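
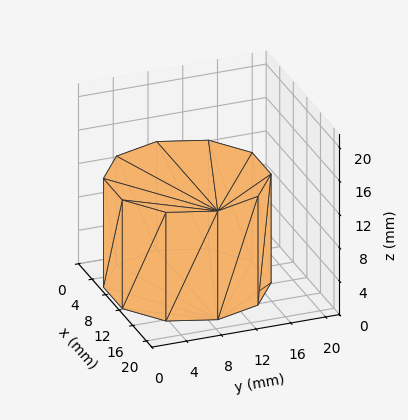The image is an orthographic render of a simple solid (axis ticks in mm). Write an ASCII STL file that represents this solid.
Reading the render: the shape is a regular 10-sided prism (a cylinder approximated with 10 flat sides), circumscribed radius ≈ 9 mm, height ≈ 13 mm (dimensions read to the nearest mm from the axis ticks). For the STL, each face is triangulated and given an outward normal.

solid part
  facet normal 0.0000 0.0000 -1.0000
    outer loop
      vertex 11.78 17.56 0.00
      vertex 16.28 14.29 0.00
      vertex 18.00 9.00 0.00
    endloop
  endfacet
  facet normal 0.0000 0.0000 -1.0000
    outer loop
      vertex 6.22 17.56 0.00
      vertex 11.78 17.56 0.00
      vertex 18.00 9.00 0.00
    endloop
  endfacet
  facet normal 0.0000 0.0000 -1.0000
    outer loop
      vertex 1.72 14.29 0.00
      vertex 6.22 17.56 0.00
      vertex 18.00 9.00 0.00
    endloop
  endfacet
  facet normal 0.0000 0.0000 -1.0000
    outer loop
      vertex 0.00 9.00 0.00
      vertex 1.72 14.29 0.00
      vertex 18.00 9.00 0.00
    endloop
  endfacet
  facet normal 0.0000 0.0000 -1.0000
    outer loop
      vertex 1.72 3.71 0.00
      vertex 0.00 9.00 0.00
      vertex 18.00 9.00 0.00
    endloop
  endfacet
  facet normal 0.0000 0.0000 -1.0000
    outer loop
      vertex 6.22 0.44 0.00
      vertex 1.72 3.71 0.00
      vertex 18.00 9.00 0.00
    endloop
  endfacet
  facet normal 0.0000 0.0000 -1.0000
    outer loop
      vertex 11.78 0.44 0.00
      vertex 6.22 0.44 0.00
      vertex 18.00 9.00 0.00
    endloop
  endfacet
  facet normal 0.0000 0.0000 -1.0000
    outer loop
      vertex 16.28 3.71 0.00
      vertex 11.78 0.44 0.00
      vertex 18.00 9.00 0.00
    endloop
  endfacet
  facet normal 0.0000 0.0000 1.0000
    outer loop
      vertex 18.00 9.00 13.00
      vertex 16.28 14.29 13.00
      vertex 11.78 17.56 13.00
    endloop
  endfacet
  facet normal 0.0000 0.0000 1.0000
    outer loop
      vertex 18.00 9.00 13.00
      vertex 11.78 17.56 13.00
      vertex 6.22 17.56 13.00
    endloop
  endfacet
  facet normal 0.0000 0.0000 1.0000
    outer loop
      vertex 18.00 9.00 13.00
      vertex 6.22 17.56 13.00
      vertex 1.72 14.29 13.00
    endloop
  endfacet
  facet normal 0.0000 0.0000 1.0000
    outer loop
      vertex 18.00 9.00 13.00
      vertex 1.72 14.29 13.00
      vertex 0.00 9.00 13.00
    endloop
  endfacet
  facet normal 0.0000 0.0000 1.0000
    outer loop
      vertex 18.00 9.00 13.00
      vertex 0.00 9.00 13.00
      vertex 1.72 3.71 13.00
    endloop
  endfacet
  facet normal 0.0000 0.0000 1.0000
    outer loop
      vertex 18.00 9.00 13.00
      vertex 1.72 3.71 13.00
      vertex 6.22 0.44 13.00
    endloop
  endfacet
  facet normal 0.0000 0.0000 1.0000
    outer loop
      vertex 18.00 9.00 13.00
      vertex 6.22 0.44 13.00
      vertex 11.78 0.44 13.00
    endloop
  endfacet
  facet normal 0.0000 0.0000 1.0000
    outer loop
      vertex 18.00 9.00 13.00
      vertex 11.78 0.44 13.00
      vertex 16.28 3.71 13.00
    endloop
  endfacet
  facet normal 0.9510 0.3092 0.0000
    outer loop
      vertex 18.00 9.00 0.00
      vertex 16.28 14.29 0.00
      vertex 16.28 14.29 13.00
    endloop
  endfacet
  facet normal 0.9510 0.3092 0.0000
    outer loop
      vertex 18.00 9.00 0.00
      vertex 16.28 14.29 13.00
      vertex 18.00 9.00 13.00
    endloop
  endfacet
  facet normal 0.5879 0.8090 0.0000
    outer loop
      vertex 16.28 14.29 0.00
      vertex 11.78 17.56 0.00
      vertex 11.78 17.56 13.00
    endloop
  endfacet
  facet normal 0.5879 0.8090 0.0000
    outer loop
      vertex 16.28 14.29 0.00
      vertex 11.78 17.56 13.00
      vertex 16.28 14.29 13.00
    endloop
  endfacet
  facet normal 0.0000 1.0000 0.0000
    outer loop
      vertex 11.78 17.56 0.00
      vertex 6.22 17.56 0.00
      vertex 6.22 17.56 13.00
    endloop
  endfacet
  facet normal 0.0000 1.0000 0.0000
    outer loop
      vertex 11.78 17.56 0.00
      vertex 6.22 17.56 13.00
      vertex 11.78 17.56 13.00
    endloop
  endfacet
  facet normal -0.5879 0.8090 0.0000
    outer loop
      vertex 6.22 17.56 0.00
      vertex 1.72 14.29 0.00
      vertex 1.72 14.29 13.00
    endloop
  endfacet
  facet normal -0.5879 0.8090 0.0000
    outer loop
      vertex 6.22 17.56 0.00
      vertex 1.72 14.29 13.00
      vertex 6.22 17.56 13.00
    endloop
  endfacet
  facet normal -0.9510 0.3092 0.0000
    outer loop
      vertex 1.72 14.29 0.00
      vertex 0.00 9.00 0.00
      vertex 0.00 9.00 13.00
    endloop
  endfacet
  facet normal -0.9510 0.3092 0.0000
    outer loop
      vertex 1.72 14.29 0.00
      vertex 0.00 9.00 13.00
      vertex 1.72 14.29 13.00
    endloop
  endfacet
  facet normal -0.9510 -0.3092 0.0000
    outer loop
      vertex 0.00 9.00 0.00
      vertex 1.72 3.71 0.00
      vertex 1.72 3.71 13.00
    endloop
  endfacet
  facet normal -0.9510 -0.3092 0.0000
    outer loop
      vertex 0.00 9.00 0.00
      vertex 1.72 3.71 13.00
      vertex 0.00 9.00 13.00
    endloop
  endfacet
  facet normal -0.5879 -0.8090 0.0000
    outer loop
      vertex 1.72 3.71 0.00
      vertex 6.22 0.44 0.00
      vertex 6.22 0.44 13.00
    endloop
  endfacet
  facet normal -0.5879 -0.8090 0.0000
    outer loop
      vertex 1.72 3.71 0.00
      vertex 6.22 0.44 13.00
      vertex 1.72 3.71 13.00
    endloop
  endfacet
  facet normal 0.0000 -1.0000 0.0000
    outer loop
      vertex 6.22 0.44 0.00
      vertex 11.78 0.44 0.00
      vertex 11.78 0.44 13.00
    endloop
  endfacet
  facet normal 0.0000 -1.0000 0.0000
    outer loop
      vertex 6.22 0.44 0.00
      vertex 11.78 0.44 13.00
      vertex 6.22 0.44 13.00
    endloop
  endfacet
  facet normal 0.5879 -0.8090 0.0000
    outer loop
      vertex 11.78 0.44 0.00
      vertex 16.28 3.71 0.00
      vertex 16.28 3.71 13.00
    endloop
  endfacet
  facet normal 0.5879 -0.8090 0.0000
    outer loop
      vertex 11.78 0.44 0.00
      vertex 16.28 3.71 13.00
      vertex 11.78 0.44 13.00
    endloop
  endfacet
  facet normal 0.9510 -0.3092 0.0000
    outer loop
      vertex 16.28 3.71 0.00
      vertex 18.00 9.00 0.00
      vertex 18.00 9.00 13.00
    endloop
  endfacet
  facet normal 0.9510 -0.3092 0.0000
    outer loop
      vertex 16.28 3.71 0.00
      vertex 18.00 9.00 13.00
      vertex 16.28 3.71 13.00
    endloop
  endfacet
endsolid part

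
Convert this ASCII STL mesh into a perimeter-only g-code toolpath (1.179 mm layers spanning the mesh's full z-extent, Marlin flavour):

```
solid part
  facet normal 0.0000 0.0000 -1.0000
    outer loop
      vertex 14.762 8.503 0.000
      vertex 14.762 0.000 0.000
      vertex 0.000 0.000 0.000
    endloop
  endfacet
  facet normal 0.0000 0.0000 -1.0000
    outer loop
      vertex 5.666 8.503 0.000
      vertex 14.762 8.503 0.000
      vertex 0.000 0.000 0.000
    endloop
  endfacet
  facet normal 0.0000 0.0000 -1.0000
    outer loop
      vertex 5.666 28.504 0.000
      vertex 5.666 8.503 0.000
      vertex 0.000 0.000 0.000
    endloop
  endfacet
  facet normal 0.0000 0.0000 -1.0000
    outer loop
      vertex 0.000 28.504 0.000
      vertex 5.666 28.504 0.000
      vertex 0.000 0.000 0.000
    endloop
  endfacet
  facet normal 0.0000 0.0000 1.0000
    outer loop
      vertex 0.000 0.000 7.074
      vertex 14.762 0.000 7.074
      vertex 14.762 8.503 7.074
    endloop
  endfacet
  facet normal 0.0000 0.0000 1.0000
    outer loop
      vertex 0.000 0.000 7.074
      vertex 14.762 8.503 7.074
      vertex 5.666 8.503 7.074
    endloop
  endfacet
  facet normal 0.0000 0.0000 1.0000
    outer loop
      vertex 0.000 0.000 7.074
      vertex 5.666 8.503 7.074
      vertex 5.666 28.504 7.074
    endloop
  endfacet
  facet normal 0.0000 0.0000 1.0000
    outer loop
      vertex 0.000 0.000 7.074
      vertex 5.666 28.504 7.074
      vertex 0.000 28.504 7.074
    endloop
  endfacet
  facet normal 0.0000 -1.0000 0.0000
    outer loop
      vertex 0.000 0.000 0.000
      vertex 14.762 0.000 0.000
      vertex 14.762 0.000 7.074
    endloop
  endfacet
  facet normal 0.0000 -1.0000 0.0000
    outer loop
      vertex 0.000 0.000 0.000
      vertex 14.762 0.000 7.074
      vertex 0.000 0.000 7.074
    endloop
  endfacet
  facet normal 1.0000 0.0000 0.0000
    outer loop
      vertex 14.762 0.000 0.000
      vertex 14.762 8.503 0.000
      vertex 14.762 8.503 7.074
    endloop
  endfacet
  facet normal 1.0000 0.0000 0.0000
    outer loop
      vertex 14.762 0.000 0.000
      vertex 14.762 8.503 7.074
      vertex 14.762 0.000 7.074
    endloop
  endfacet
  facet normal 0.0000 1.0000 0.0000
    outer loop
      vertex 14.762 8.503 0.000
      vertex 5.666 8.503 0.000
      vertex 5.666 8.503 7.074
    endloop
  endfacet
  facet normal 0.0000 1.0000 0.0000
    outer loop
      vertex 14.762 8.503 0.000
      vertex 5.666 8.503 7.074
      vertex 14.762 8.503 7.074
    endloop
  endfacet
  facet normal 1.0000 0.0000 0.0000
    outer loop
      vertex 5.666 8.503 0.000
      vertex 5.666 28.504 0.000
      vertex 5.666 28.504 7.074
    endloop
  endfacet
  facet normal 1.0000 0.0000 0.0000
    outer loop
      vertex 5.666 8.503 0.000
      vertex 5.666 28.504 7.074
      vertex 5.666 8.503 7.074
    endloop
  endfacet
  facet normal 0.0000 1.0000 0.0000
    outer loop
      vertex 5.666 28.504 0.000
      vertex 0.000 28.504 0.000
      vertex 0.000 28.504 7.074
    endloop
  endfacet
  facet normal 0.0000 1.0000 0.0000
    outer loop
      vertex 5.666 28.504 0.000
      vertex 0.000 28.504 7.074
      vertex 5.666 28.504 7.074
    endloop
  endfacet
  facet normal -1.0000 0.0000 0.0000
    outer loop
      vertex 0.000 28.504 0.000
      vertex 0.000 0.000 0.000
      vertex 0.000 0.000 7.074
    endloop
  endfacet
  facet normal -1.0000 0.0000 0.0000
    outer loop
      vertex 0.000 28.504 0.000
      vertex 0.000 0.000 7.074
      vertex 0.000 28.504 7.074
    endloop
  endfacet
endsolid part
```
; perimeter-only toolpath
G21 ; units = mm
G90 ; absolute positioning
G28 ; home
; layer 1
G0 Z1.179
G0 X0.000 Y0.000
G1 X14.762 Y0.000
G1 X14.762 Y8.503
G1 X5.666 Y8.503
G1 X5.666 Y28.504
G1 X0.000 Y28.504
G1 X0.000 Y0.000
; layer 2
G0 Z2.358
G0 X0.000 Y0.000
G1 X14.762 Y0.000
G1 X14.762 Y8.503
G1 X5.666 Y8.503
G1 X5.666 Y28.504
G1 X0.000 Y28.504
G1 X0.000 Y0.000
; layer 3
G0 Z3.537
G0 X0.000 Y0.000
G1 X14.762 Y0.000
G1 X14.762 Y8.503
G1 X5.666 Y8.503
G1 X5.666 Y28.504
G1 X0.000 Y28.504
G1 X0.000 Y0.000
; layer 4
G0 Z4.716
G0 X0.000 Y0.000
G1 X14.762 Y0.000
G1 X14.762 Y8.503
G1 X5.666 Y8.503
G1 X5.666 Y28.504
G1 X0.000 Y28.504
G1 X0.000 Y0.000
; layer 5
G0 Z5.895
G0 X0.000 Y0.000
G1 X14.762 Y0.000
G1 X14.762 Y8.503
G1 X5.666 Y8.503
G1 X5.666 Y28.504
G1 X0.000 Y28.504
G1 X0.000 Y0.000
; layer 6
G0 Z7.074
G0 X0.000 Y0.000
G1 X14.762 Y0.000
G1 X14.762 Y8.503
G1 X5.666 Y8.503
G1 X5.666 Y28.504
G1 X0.000 Y28.504
G1 X0.000 Y0.000
M2 ; end

The solid is an L-shaped prism: outer 14.8 × 28.5 mm, arm thicknesses ≈ 8.5 mm (horizontal) and 5.67 mm (vertical), extruded 7.07 mm in z. Slicing at Δz = 1.179 mm — 6 equal slices spanning the solid's height, so layer i sits at z = i·h/6 — gives 6 non-empty perimeters. Each is a 6-segment closed polygon; G0 lifts to the layer z and rapids to the start vertex, then G1 traces the edges.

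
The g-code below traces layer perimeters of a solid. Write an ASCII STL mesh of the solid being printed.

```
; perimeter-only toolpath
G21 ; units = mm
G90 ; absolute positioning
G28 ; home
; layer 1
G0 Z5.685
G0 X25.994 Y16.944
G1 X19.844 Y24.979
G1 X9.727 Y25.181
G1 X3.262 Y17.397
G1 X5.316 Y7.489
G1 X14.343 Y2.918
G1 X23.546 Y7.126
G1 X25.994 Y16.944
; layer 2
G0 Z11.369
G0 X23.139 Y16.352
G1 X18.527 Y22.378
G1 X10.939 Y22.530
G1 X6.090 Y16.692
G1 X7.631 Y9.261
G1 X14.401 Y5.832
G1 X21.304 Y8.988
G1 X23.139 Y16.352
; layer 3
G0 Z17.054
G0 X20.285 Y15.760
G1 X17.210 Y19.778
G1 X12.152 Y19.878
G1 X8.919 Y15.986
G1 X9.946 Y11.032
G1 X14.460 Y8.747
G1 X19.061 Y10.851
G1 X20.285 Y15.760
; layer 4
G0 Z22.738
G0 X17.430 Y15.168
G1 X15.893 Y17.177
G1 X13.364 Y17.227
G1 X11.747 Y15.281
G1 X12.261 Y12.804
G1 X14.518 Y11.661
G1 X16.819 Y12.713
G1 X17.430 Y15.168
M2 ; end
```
solid part
  facet normal 0.0000 0.0000 -1.0000
    outer loop
      vertex 8.515 27.832 0.000
      vertex 21.161 27.580 0.000
      vertex 28.848 17.536 0.000
    endloop
  endfacet
  facet normal 0.0000 0.0000 -1.0000
    outer loop
      vertex 0.433 18.102 0.000
      vertex 8.515 27.832 0.000
      vertex 28.848 17.536 0.000
    endloop
  endfacet
  facet normal 0.0000 0.0000 -1.0000
    outer loop
      vertex 3.001 5.717 0.000
      vertex 0.433 18.102 0.000
      vertex 28.848 17.536 0.000
    endloop
  endfacet
  facet normal 0.0000 0.0000 -1.0000
    outer loop
      vertex 14.285 0.003 0.000
      vertex 3.001 5.717 0.000
      vertex 28.848 17.536 0.000
    endloop
  endfacet
  facet normal 0.0000 0.0000 -1.0000
    outer loop
      vertex 25.789 5.263 0.000
      vertex 14.285 0.003 0.000
      vertex 28.848 17.536 0.000
    endloop
  endfacet
  facet normal 0.7209 0.5517 0.4194
    outer loop
      vertex 28.848 17.536 0.000
      vertex 21.161 27.580 0.000
      vertex 14.576 14.576 28.423
    endloop
  endfacet
  facet normal 0.0181 0.9076 0.4194
    outer loop
      vertex 21.161 27.580 0.000
      vertex 8.515 27.832 0.000
      vertex 14.576 14.576 28.423
    endloop
  endfacet
  facet normal -0.6983 0.5800 0.4194
    outer loop
      vertex 8.515 27.832 0.000
      vertex 0.433 18.102 0.000
      vertex 14.576 14.576 28.423
    endloop
  endfacet
  facet normal -0.8889 -0.1843 0.4194
    outer loop
      vertex 0.433 18.102 0.000
      vertex 3.001 5.717 0.000
      vertex 14.576 14.576 28.423
    endloop
  endfacet
  facet normal -0.4101 -0.8099 0.4194
    outer loop
      vertex 3.001 5.717 0.000
      vertex 14.285 0.003 0.000
      vertex 14.576 14.576 28.423
    endloop
  endfacet
  facet normal 0.3775 -0.8256 0.4194
    outer loop
      vertex 14.285 0.003 0.000
      vertex 25.789 5.263 0.000
      vertex 14.576 14.576 28.423
    endloop
  endfacet
  facet normal 0.8808 -0.2195 0.4194
    outer loop
      vertex 25.789 5.263 0.000
      vertex 28.848 17.536 0.000
      vertex 14.576 14.576 28.423
    endloop
  endfacet
endsolid part

The G0 Z moves step by Δz≈5.685 mm. The G1 loops shrink linearly with z, so the solid tapers from its base footprint up to z≈28.4. Closing with a flat bottom cap and the tapered top and triangulating gives 12 facets — a regular 7-sided pyramid, base circumscribed radius ≈ 14.6 mm, apex at z ≈ 28.4 mm.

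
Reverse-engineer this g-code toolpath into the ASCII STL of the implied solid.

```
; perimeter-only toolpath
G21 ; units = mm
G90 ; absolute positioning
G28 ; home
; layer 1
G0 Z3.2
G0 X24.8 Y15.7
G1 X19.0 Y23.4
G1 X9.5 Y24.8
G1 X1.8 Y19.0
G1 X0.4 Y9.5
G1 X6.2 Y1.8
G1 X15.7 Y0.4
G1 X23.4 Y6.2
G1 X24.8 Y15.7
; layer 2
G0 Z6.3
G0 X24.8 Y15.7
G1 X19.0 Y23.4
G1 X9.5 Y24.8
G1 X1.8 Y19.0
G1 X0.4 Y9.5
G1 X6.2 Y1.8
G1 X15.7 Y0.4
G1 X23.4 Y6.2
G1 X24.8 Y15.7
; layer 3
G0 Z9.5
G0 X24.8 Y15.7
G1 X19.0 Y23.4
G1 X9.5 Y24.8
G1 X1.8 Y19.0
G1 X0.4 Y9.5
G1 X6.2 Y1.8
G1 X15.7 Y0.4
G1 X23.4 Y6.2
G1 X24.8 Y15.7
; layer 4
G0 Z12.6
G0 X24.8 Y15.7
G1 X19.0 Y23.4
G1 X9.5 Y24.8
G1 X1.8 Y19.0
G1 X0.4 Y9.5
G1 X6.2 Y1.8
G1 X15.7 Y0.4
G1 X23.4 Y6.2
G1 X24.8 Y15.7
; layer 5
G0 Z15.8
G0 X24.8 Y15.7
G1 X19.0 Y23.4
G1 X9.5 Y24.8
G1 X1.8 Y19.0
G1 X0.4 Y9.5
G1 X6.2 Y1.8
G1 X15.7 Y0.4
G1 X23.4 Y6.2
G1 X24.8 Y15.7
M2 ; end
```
solid part
  facet normal 0.0000 0.0000 -1.0000
    outer loop
      vertex 9.5 24.8 0.0
      vertex 19.0 23.4 0.0
      vertex 24.8 15.7 0.0
    endloop
  endfacet
  facet normal 0.0000 0.0000 -1.0000
    outer loop
      vertex 1.8 19.0 0.0
      vertex 9.5 24.8 0.0
      vertex 24.8 15.7 0.0
    endloop
  endfacet
  facet normal 0.0000 0.0000 -1.0000
    outer loop
      vertex 0.4 9.5 0.0
      vertex 1.8 19.0 0.0
      vertex 24.8 15.7 0.0
    endloop
  endfacet
  facet normal 0.0000 0.0000 -1.0000
    outer loop
      vertex 6.2 1.8 0.0
      vertex 0.4 9.5 0.0
      vertex 24.8 15.7 0.0
    endloop
  endfacet
  facet normal 0.0000 0.0000 -1.0000
    outer loop
      vertex 15.7 0.4 0.0
      vertex 6.2 1.8 0.0
      vertex 24.8 15.7 0.0
    endloop
  endfacet
  facet normal 0.0000 0.0000 -1.0000
    outer loop
      vertex 23.4 6.2 0.0
      vertex 15.7 0.4 0.0
      vertex 24.8 15.7 0.0
    endloop
  endfacet
  facet normal 0.0000 0.0000 1.0000
    outer loop
      vertex 24.8 15.7 15.8
      vertex 19.0 23.4 15.8
      vertex 9.5 24.8 15.8
    endloop
  endfacet
  facet normal 0.0000 0.0000 1.0000
    outer loop
      vertex 24.8 15.7 15.8
      vertex 9.5 24.8 15.8
      vertex 1.8 19.0 15.8
    endloop
  endfacet
  facet normal 0.0000 0.0000 1.0000
    outer loop
      vertex 24.8 15.7 15.8
      vertex 1.8 19.0 15.8
      vertex 0.4 9.5 15.8
    endloop
  endfacet
  facet normal 0.0000 0.0000 1.0000
    outer loop
      vertex 24.8 15.7 15.8
      vertex 0.4 9.5 15.8
      vertex 6.2 1.8 15.8
    endloop
  endfacet
  facet normal 0.0000 0.0000 1.0000
    outer loop
      vertex 24.8 15.7 15.8
      vertex 6.2 1.8 15.8
      vertex 15.7 0.4 15.8
    endloop
  endfacet
  facet normal 0.0000 0.0000 1.0000
    outer loop
      vertex 24.8 15.7 15.8
      vertex 15.7 0.4 15.8
      vertex 23.4 6.2 15.8
    endloop
  endfacet
  facet normal 0.7988 0.6017 0.0000
    outer loop
      vertex 24.8 15.7 0.0
      vertex 19.0 23.4 0.0
      vertex 19.0 23.4 15.8
    endloop
  endfacet
  facet normal 0.7988 0.6017 0.0000
    outer loop
      vertex 24.8 15.7 0.0
      vertex 19.0 23.4 15.8
      vertex 24.8 15.7 15.8
    endloop
  endfacet
  facet normal 0.1458 0.9893 0.0000
    outer loop
      vertex 19.0 23.4 0.0
      vertex 9.5 24.8 0.0
      vertex 9.5 24.8 15.8
    endloop
  endfacet
  facet normal 0.1458 0.9893 0.0000
    outer loop
      vertex 19.0 23.4 0.0
      vertex 9.5 24.8 15.8
      vertex 19.0 23.4 15.8
    endloop
  endfacet
  facet normal -0.6017 0.7988 0.0000
    outer loop
      vertex 9.5 24.8 0.0
      vertex 1.8 19.0 0.0
      vertex 1.8 19.0 15.8
    endloop
  endfacet
  facet normal -0.6017 0.7988 0.0000
    outer loop
      vertex 9.5 24.8 0.0
      vertex 1.8 19.0 15.8
      vertex 9.5 24.8 15.8
    endloop
  endfacet
  facet normal -0.9893 0.1458 0.0000
    outer loop
      vertex 1.8 19.0 0.0
      vertex 0.4 9.5 0.0
      vertex 0.4 9.5 15.8
    endloop
  endfacet
  facet normal -0.9893 0.1458 0.0000
    outer loop
      vertex 1.8 19.0 0.0
      vertex 0.4 9.5 15.8
      vertex 1.8 19.0 15.8
    endloop
  endfacet
  facet normal -0.7988 -0.6017 0.0000
    outer loop
      vertex 0.4 9.5 0.0
      vertex 6.2 1.8 0.0
      vertex 6.2 1.8 15.8
    endloop
  endfacet
  facet normal -0.7988 -0.6017 0.0000
    outer loop
      vertex 0.4 9.5 0.0
      vertex 6.2 1.8 15.8
      vertex 0.4 9.5 15.8
    endloop
  endfacet
  facet normal -0.1458 -0.9893 0.0000
    outer loop
      vertex 6.2 1.8 0.0
      vertex 15.7 0.4 0.0
      vertex 15.7 0.4 15.8
    endloop
  endfacet
  facet normal -0.1458 -0.9893 0.0000
    outer loop
      vertex 6.2 1.8 0.0
      vertex 15.7 0.4 15.8
      vertex 6.2 1.8 15.8
    endloop
  endfacet
  facet normal 0.6017 -0.7988 0.0000
    outer loop
      vertex 15.7 0.4 0.0
      vertex 23.4 6.2 0.0
      vertex 23.4 6.2 15.8
    endloop
  endfacet
  facet normal 0.6017 -0.7988 0.0000
    outer loop
      vertex 15.7 0.4 0.0
      vertex 23.4 6.2 15.8
      vertex 15.7 0.4 15.8
    endloop
  endfacet
  facet normal 0.9893 -0.1458 0.0000
    outer loop
      vertex 23.4 6.2 0.0
      vertex 24.8 15.7 0.0
      vertex 24.8 15.7 15.8
    endloop
  endfacet
  facet normal 0.9893 -0.1458 0.0000
    outer loop
      vertex 23.4 6.2 0.0
      vertex 24.8 15.7 15.8
      vertex 23.4 6.2 15.8
    endloop
  endfacet
endsolid part

The G0 Z moves step by Δz≈3.2 mm. Every layer's G1 loop is the same polygon, so the solid is a straight extrusion of it from z=0 to z≈15.8. Closing with flat bottom and top caps and triangulating gives 28 facets — a regular 8-sided prism (a cylinder approximated with 8 flat sides), circumscribed radius ≈ 12.6 mm, height ≈ 15.8 mm.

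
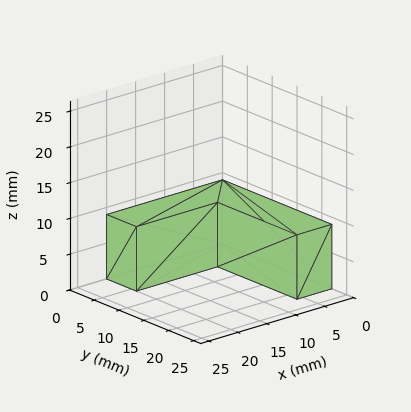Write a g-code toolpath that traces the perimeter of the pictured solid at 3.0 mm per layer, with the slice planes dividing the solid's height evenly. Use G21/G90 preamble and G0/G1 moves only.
Reading the render: the shape is an L-shaped prism: outer 20 × 22 mm, arm thicknesses ≈ 6 mm (horizontal) and 6 mm (vertical), extruded 9 mm in z (dimensions read to the nearest mm from the axis ticks). For the g-code, the solid's height is divided into equal slices at the stated Δz and each level perimeter traced with G1 moves after a G0 lift.

; perimeter-only toolpath
G21 ; units = mm
G90 ; absolute positioning
G28 ; home
; layer 1
G0 Z3.0
G0 X0.0 Y0.0
G1 X20.0 Y0.0
G1 X20.0 Y6.0
G1 X6.0 Y6.0
G1 X6.0 Y22.0
G1 X0.0 Y22.0
G1 X0.0 Y0.0
; layer 2
G0 Z6.0
G0 X0.0 Y0.0
G1 X20.0 Y0.0
G1 X20.0 Y6.0
G1 X6.0 Y6.0
G1 X6.0 Y22.0
G1 X0.0 Y22.0
G1 X0.0 Y0.0
; layer 3
G0 Z9.0
G0 X0.0 Y0.0
G1 X20.0 Y0.0
G1 X20.0 Y6.0
G1 X6.0 Y6.0
G1 X6.0 Y22.0
G1 X0.0 Y22.0
G1 X0.0 Y0.0
M2 ; end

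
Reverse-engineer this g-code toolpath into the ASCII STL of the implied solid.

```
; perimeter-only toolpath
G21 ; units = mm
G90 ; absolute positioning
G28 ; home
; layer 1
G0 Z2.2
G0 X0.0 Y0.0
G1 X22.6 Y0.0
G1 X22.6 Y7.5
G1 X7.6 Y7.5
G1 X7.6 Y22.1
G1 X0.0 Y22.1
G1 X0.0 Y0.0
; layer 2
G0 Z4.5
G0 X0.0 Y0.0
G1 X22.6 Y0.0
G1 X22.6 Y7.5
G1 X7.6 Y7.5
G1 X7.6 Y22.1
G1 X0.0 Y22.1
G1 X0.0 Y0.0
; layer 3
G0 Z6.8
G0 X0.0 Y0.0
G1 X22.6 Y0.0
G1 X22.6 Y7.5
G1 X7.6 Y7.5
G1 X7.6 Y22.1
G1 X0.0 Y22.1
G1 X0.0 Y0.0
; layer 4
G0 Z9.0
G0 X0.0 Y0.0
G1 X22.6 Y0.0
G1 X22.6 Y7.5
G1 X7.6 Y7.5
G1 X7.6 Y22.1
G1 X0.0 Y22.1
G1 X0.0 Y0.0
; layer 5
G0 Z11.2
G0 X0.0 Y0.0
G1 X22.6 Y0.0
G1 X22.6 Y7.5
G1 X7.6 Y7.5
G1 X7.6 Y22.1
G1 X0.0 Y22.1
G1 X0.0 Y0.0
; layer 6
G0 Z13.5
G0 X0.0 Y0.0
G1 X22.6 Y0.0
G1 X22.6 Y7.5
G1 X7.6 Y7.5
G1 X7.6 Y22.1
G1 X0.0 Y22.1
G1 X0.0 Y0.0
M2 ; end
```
solid part
  facet normal 0.0000 0.0000 -1.0000
    outer loop
      vertex 22.6 7.5 0.0
      vertex 22.6 0.0 0.0
      vertex 0.0 0.0 0.0
    endloop
  endfacet
  facet normal 0.0000 0.0000 -1.0000
    outer loop
      vertex 7.6 7.5 0.0
      vertex 22.6 7.5 0.0
      vertex 0.0 0.0 0.0
    endloop
  endfacet
  facet normal 0.0000 0.0000 -1.0000
    outer loop
      vertex 7.6 22.1 0.0
      vertex 7.6 7.5 0.0
      vertex 0.0 0.0 0.0
    endloop
  endfacet
  facet normal 0.0000 0.0000 -1.0000
    outer loop
      vertex 0.0 22.1 0.0
      vertex 7.6 22.1 0.0
      vertex 0.0 0.0 0.0
    endloop
  endfacet
  facet normal 0.0000 0.0000 1.0000
    outer loop
      vertex 0.0 0.0 13.5
      vertex 22.6 0.0 13.5
      vertex 22.6 7.5 13.5
    endloop
  endfacet
  facet normal 0.0000 0.0000 1.0000
    outer loop
      vertex 0.0 0.0 13.5
      vertex 22.6 7.5 13.5
      vertex 7.6 7.5 13.5
    endloop
  endfacet
  facet normal 0.0000 0.0000 1.0000
    outer loop
      vertex 0.0 0.0 13.5
      vertex 7.6 7.5 13.5
      vertex 7.6 22.1 13.5
    endloop
  endfacet
  facet normal 0.0000 0.0000 1.0000
    outer loop
      vertex 0.0 0.0 13.5
      vertex 7.6 22.1 13.5
      vertex 0.0 22.1 13.5
    endloop
  endfacet
  facet normal 0.0000 -1.0000 0.0000
    outer loop
      vertex 0.0 0.0 0.0
      vertex 22.6 0.0 0.0
      vertex 22.6 0.0 13.5
    endloop
  endfacet
  facet normal 0.0000 -1.0000 0.0000
    outer loop
      vertex 0.0 0.0 0.0
      vertex 22.6 0.0 13.5
      vertex 0.0 0.0 13.5
    endloop
  endfacet
  facet normal 1.0000 0.0000 0.0000
    outer loop
      vertex 22.6 0.0 0.0
      vertex 22.6 7.5 0.0
      vertex 22.6 7.5 13.5
    endloop
  endfacet
  facet normal 1.0000 0.0000 0.0000
    outer loop
      vertex 22.6 0.0 0.0
      vertex 22.6 7.5 13.5
      vertex 22.6 0.0 13.5
    endloop
  endfacet
  facet normal 0.0000 1.0000 0.0000
    outer loop
      vertex 22.6 7.5 0.0
      vertex 7.6 7.5 0.0
      vertex 7.6 7.5 13.5
    endloop
  endfacet
  facet normal 0.0000 1.0000 0.0000
    outer loop
      vertex 22.6 7.5 0.0
      vertex 7.6 7.5 13.5
      vertex 22.6 7.5 13.5
    endloop
  endfacet
  facet normal 1.0000 0.0000 0.0000
    outer loop
      vertex 7.6 7.5 0.0
      vertex 7.6 22.1 0.0
      vertex 7.6 22.1 13.5
    endloop
  endfacet
  facet normal 1.0000 0.0000 0.0000
    outer loop
      vertex 7.6 7.5 0.0
      vertex 7.6 22.1 13.5
      vertex 7.6 7.5 13.5
    endloop
  endfacet
  facet normal 0.0000 1.0000 0.0000
    outer loop
      vertex 7.6 22.1 0.0
      vertex 0.0 22.1 0.0
      vertex 0.0 22.1 13.5
    endloop
  endfacet
  facet normal 0.0000 1.0000 0.0000
    outer loop
      vertex 7.6 22.1 0.0
      vertex 0.0 22.1 13.5
      vertex 7.6 22.1 13.5
    endloop
  endfacet
  facet normal -1.0000 0.0000 0.0000
    outer loop
      vertex 0.0 22.1 0.0
      vertex 0.0 0.0 0.0
      vertex 0.0 0.0 13.5
    endloop
  endfacet
  facet normal -1.0000 0.0000 0.0000
    outer loop
      vertex 0.0 22.1 0.0
      vertex 0.0 0.0 13.5
      vertex 0.0 22.1 13.5
    endloop
  endfacet
endsolid part

The G0 Z moves step by Δz≈2.2 mm. Every layer's G1 loop is the same polygon, so the solid is a straight extrusion of it from z=0 to z≈13.5. Closing with flat bottom and top caps and triangulating gives 20 facets — an L-shaped prism: outer 22.6 × 22.1 mm, arm thicknesses ≈ 7.5 mm (horizontal) and 7.6 mm (vertical), extruded 13.5 mm in z.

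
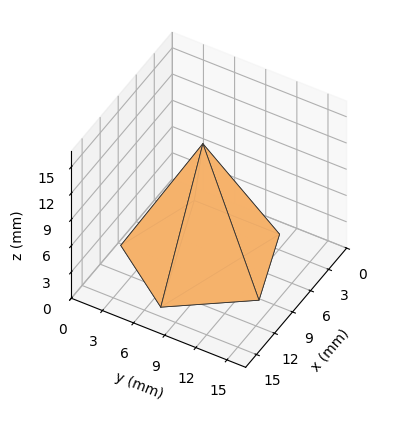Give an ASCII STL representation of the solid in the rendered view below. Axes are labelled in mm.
Reading the render: the shape is a regular 5-sided pyramid, base circumscribed radius ≈ 7 mm, apex at z ≈ 13 mm (dimensions read to the nearest mm from the axis ticks). For the STL, each face is triangulated and given an outward normal.

solid part
  facet normal 0.0000 0.0000 -1.0000
    outer loop
      vertex 1.34 11.11 0.00
      vertex 9.16 13.66 0.00
      vertex 14.00 7.00 0.00
    endloop
  endfacet
  facet normal 0.0000 0.0000 -1.0000
    outer loop
      vertex 1.34 2.89 0.00
      vertex 1.34 11.11 0.00
      vertex 14.00 7.00 0.00
    endloop
  endfacet
  facet normal 0.0000 0.0000 -1.0000
    outer loop
      vertex 9.16 0.34 0.00
      vertex 1.34 2.89 0.00
      vertex 14.00 7.00 0.00
    endloop
  endfacet
  facet normal 0.7416 0.5390 0.3993
    outer loop
      vertex 14.00 7.00 0.00
      vertex 9.16 13.66 0.00
      vertex 7.00 7.00 13.00
    endloop
  endfacet
  facet normal -0.2842 0.8716 0.3993
    outer loop
      vertex 9.16 13.66 0.00
      vertex 1.34 11.11 0.00
      vertex 7.00 7.00 13.00
    endloop
  endfacet
  facet normal -0.9169 0.0000 0.3992
    outer loop
      vertex 1.34 11.11 0.00
      vertex 1.34 2.89 0.00
      vertex 7.00 7.00 13.00
    endloop
  endfacet
  facet normal -0.2842 -0.8716 0.3993
    outer loop
      vertex 1.34 2.89 0.00
      vertex 9.16 0.34 0.00
      vertex 7.00 7.00 13.00
    endloop
  endfacet
  facet normal 0.7416 -0.5390 0.3993
    outer loop
      vertex 9.16 0.34 0.00
      vertex 14.00 7.00 0.00
      vertex 7.00 7.00 13.00
    endloop
  endfacet
endsolid part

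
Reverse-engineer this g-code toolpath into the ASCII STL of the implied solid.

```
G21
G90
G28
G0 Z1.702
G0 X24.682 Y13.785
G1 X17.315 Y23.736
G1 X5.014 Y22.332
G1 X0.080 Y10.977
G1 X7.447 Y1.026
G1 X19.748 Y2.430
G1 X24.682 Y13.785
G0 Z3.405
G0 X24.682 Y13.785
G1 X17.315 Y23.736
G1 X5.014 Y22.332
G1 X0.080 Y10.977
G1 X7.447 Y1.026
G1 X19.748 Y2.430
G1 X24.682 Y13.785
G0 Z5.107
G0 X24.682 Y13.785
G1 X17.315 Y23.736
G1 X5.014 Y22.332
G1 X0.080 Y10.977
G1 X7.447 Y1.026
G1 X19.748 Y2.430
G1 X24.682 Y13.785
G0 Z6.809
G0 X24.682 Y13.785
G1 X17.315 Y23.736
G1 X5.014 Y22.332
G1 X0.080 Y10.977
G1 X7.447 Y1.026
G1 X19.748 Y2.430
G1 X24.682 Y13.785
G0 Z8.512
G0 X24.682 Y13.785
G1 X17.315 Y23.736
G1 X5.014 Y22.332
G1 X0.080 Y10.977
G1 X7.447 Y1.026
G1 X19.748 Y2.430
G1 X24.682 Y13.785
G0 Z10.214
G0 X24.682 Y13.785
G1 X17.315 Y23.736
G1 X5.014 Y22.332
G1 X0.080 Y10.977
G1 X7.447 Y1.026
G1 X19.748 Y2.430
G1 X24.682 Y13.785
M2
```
solid part
  facet normal 0.0000 0.0000 -1.0000
    outer loop
      vertex 5.014 22.332 0.000
      vertex 17.315 23.736 0.000
      vertex 24.682 13.785 0.000
    endloop
  endfacet
  facet normal 0.0000 0.0000 -1.0000
    outer loop
      vertex 0.080 10.977 0.000
      vertex 5.014 22.332 0.000
      vertex 24.682 13.785 0.000
    endloop
  endfacet
  facet normal 0.0000 0.0000 -1.0000
    outer loop
      vertex 7.447 1.026 0.000
      vertex 0.080 10.977 0.000
      vertex 24.682 13.785 0.000
    endloop
  endfacet
  facet normal 0.0000 0.0000 -1.0000
    outer loop
      vertex 19.748 2.430 0.000
      vertex 7.447 1.026 0.000
      vertex 24.682 13.785 0.000
    endloop
  endfacet
  facet normal 0.0000 0.0000 1.0000
    outer loop
      vertex 24.682 13.785 10.214
      vertex 17.315 23.736 10.214
      vertex 5.014 22.332 10.214
    endloop
  endfacet
  facet normal 0.0000 0.0000 1.0000
    outer loop
      vertex 24.682 13.785 10.214
      vertex 5.014 22.332 10.214
      vertex 0.080 10.977 10.214
    endloop
  endfacet
  facet normal 0.0000 0.0000 1.0000
    outer loop
      vertex 24.682 13.785 10.214
      vertex 0.080 10.977 10.214
      vertex 7.447 1.026 10.214
    endloop
  endfacet
  facet normal 0.0000 0.0000 1.0000
    outer loop
      vertex 24.682 13.785 10.214
      vertex 7.447 1.026 10.214
      vertex 19.748 2.430 10.214
    endloop
  endfacet
  facet normal 0.8037 0.5950 0.0000
    outer loop
      vertex 24.682 13.785 0.000
      vertex 17.315 23.736 0.000
      vertex 17.315 23.736 10.214
    endloop
  endfacet
  facet normal 0.8037 0.5950 0.0000
    outer loop
      vertex 24.682 13.785 0.000
      vertex 17.315 23.736 10.214
      vertex 24.682 13.785 10.214
    endloop
  endfacet
  facet normal -0.1134 0.9935 0.0000
    outer loop
      vertex 17.315 23.736 0.000
      vertex 5.014 22.332 0.000
      vertex 5.014 22.332 10.214
    endloop
  endfacet
  facet normal -0.1134 0.9935 0.0000
    outer loop
      vertex 17.315 23.736 0.000
      vertex 5.014 22.332 10.214
      vertex 17.315 23.736 10.214
    endloop
  endfacet
  facet normal -0.9172 0.3985 0.0000
    outer loop
      vertex 5.014 22.332 0.000
      vertex 0.080 10.977 0.000
      vertex 0.080 10.977 10.214
    endloop
  endfacet
  facet normal -0.9172 0.3985 0.0000
    outer loop
      vertex 5.014 22.332 0.000
      vertex 0.080 10.977 10.214
      vertex 5.014 22.332 10.214
    endloop
  endfacet
  facet normal -0.8037 -0.5950 0.0000
    outer loop
      vertex 0.080 10.977 0.000
      vertex 7.447 1.026 0.000
      vertex 7.447 1.026 10.214
    endloop
  endfacet
  facet normal -0.8037 -0.5950 0.0000
    outer loop
      vertex 0.080 10.977 0.000
      vertex 7.447 1.026 10.214
      vertex 0.080 10.977 10.214
    endloop
  endfacet
  facet normal 0.1134 -0.9935 0.0000
    outer loop
      vertex 7.447 1.026 0.000
      vertex 19.748 2.430 0.000
      vertex 19.748 2.430 10.214
    endloop
  endfacet
  facet normal 0.1134 -0.9935 0.0000
    outer loop
      vertex 7.447 1.026 0.000
      vertex 19.748 2.430 10.214
      vertex 7.447 1.026 10.214
    endloop
  endfacet
  facet normal 0.9172 -0.3985 0.0000
    outer loop
      vertex 19.748 2.430 0.000
      vertex 24.682 13.785 0.000
      vertex 24.682 13.785 10.214
    endloop
  endfacet
  facet normal 0.9172 -0.3985 0.0000
    outer loop
      vertex 19.748 2.430 0.000
      vertex 24.682 13.785 10.214
      vertex 19.748 2.430 10.214
    endloop
  endfacet
endsolid part

The G0 Z moves step by Δz≈1.702 mm. Every layer's G1 loop is the same polygon, so the solid is a straight extrusion of it from z=0 to z≈10.2. Closing with flat bottom and top caps and triangulating gives 20 facets — a regular 6-sided prism (a cylinder approximated with 6 flat sides), circumscribed radius ≈ 12.4 mm, height ≈ 10.2 mm.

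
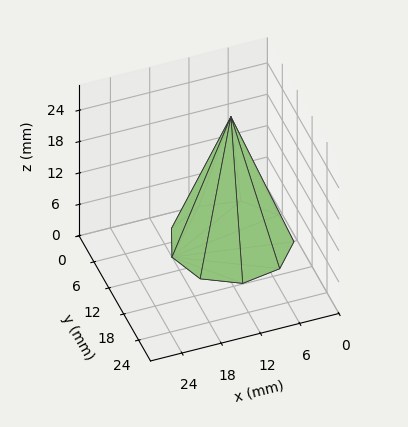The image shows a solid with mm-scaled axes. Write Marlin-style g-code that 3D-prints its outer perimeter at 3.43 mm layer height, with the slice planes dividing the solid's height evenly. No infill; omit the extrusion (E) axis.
Reading the render: the shape is a regular 9-sided pyramid, base circumscribed radius ≈ 9 mm, apex at z ≈ 24 mm (dimensions read to the nearest mm from the axis ticks). For the g-code, the solid's height is divided into equal slices at the stated Δz and each level perimeter traced with G1 moves after a G0 lift.

; perimeter-only toolpath
G21 ; units = mm
G90 ; absolute positioning
G28 ; home
; layer 1
G0 Z3.43
G0 X16.71 Y9.00
G1 X14.91 Y13.96
G1 X10.34 Y16.59
G1 X5.14 Y15.68
G1 X1.75 Y11.64
G1 X1.75 Y6.36
G1 X5.14 Y2.32
G1 X10.34 Y1.41
G1 X14.91 Y4.04
G1 X16.71 Y9.00
; layer 2
G0 Z6.86
G0 X15.43 Y9.00
G1 X13.92 Y13.14
G1 X10.11 Y15.33
G1 X5.79 Y14.56
G1 X2.96 Y11.20
G1 X2.96 Y6.80
G1 X5.79 Y3.44
G1 X10.11 Y2.67
G1 X13.92 Y4.86
G1 X15.43 Y9.00
; layer 3
G0 Z10.29
G0 X14.14 Y9.00
G1 X12.94 Y12.31
G1 X9.89 Y14.06
G1 X6.43 Y13.45
G1 X4.17 Y10.76
G1 X4.17 Y7.24
G1 X6.43 Y4.55
G1 X9.89 Y3.94
G1 X12.94 Y5.69
G1 X14.14 Y9.00
; layer 4
G0 Z13.71
G0 X12.86 Y9.00
G1 X11.95 Y11.48
G1 X9.67 Y12.80
G1 X7.07 Y12.34
G1 X5.37 Y10.32
G1 X5.37 Y7.68
G1 X7.07 Y5.66
G1 X9.67 Y5.20
G1 X11.95 Y6.52
G1 X12.86 Y9.00
; layer 5
G0 Z17.14
G0 X11.57 Y9.00
G1 X10.97 Y10.65
G1 X9.45 Y11.53
G1 X7.71 Y11.23
G1 X6.58 Y9.88
G1 X6.58 Y8.12
G1 X7.71 Y6.77
G1 X9.45 Y6.47
G1 X10.97 Y7.35
G1 X11.57 Y9.00
; layer 6
G0 Z20.57
G0 X10.29 Y9.00
G1 X9.98 Y9.83
G1 X9.22 Y10.27
G1 X8.36 Y10.11
G1 X7.79 Y9.44
G1 X7.79 Y8.56
G1 X8.36 Y7.89
G1 X9.22 Y7.73
G1 X9.98 Y8.17
G1 X10.29 Y9.00
M2 ; end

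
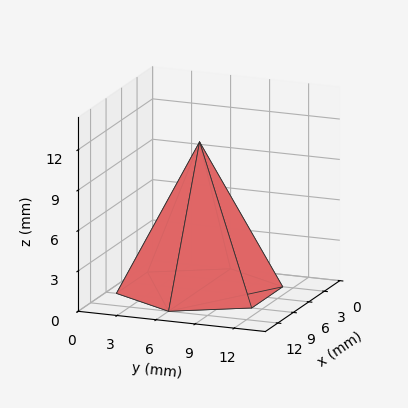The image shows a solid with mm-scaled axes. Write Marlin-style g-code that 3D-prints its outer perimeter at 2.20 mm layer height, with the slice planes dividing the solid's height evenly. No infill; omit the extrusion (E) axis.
Reading the render: the shape is a regular 6-sided pyramid, base circumscribed radius ≈ 6 mm, apex at z ≈ 11 mm (dimensions read to the nearest mm from the axis ticks). For the g-code, the solid's height is divided into equal slices at the stated Δz and each level perimeter traced with G1 moves after a G0 lift.

; perimeter-only toolpath
G21 ; units = mm
G90 ; absolute positioning
G28 ; home
; layer 1
G0 Z2.20
G0 X10.80 Y6.00
G1 X8.40 Y10.16
G1 X3.60 Y10.16
G1 X1.20 Y6.00
G1 X3.60 Y1.84
G1 X8.40 Y1.84
G1 X10.80 Y6.00
; layer 2
G0 Z4.40
G0 X9.60 Y6.00
G1 X7.80 Y9.12
G1 X4.20 Y9.12
G1 X2.40 Y6.00
G1 X4.20 Y2.88
G1 X7.80 Y2.88
G1 X9.60 Y6.00
; layer 3
G0 Z6.60
G0 X8.40 Y6.00
G1 X7.20 Y8.08
G1 X4.80 Y8.08
G1 X3.60 Y6.00
G1 X4.80 Y3.92
G1 X7.20 Y3.92
G1 X8.40 Y6.00
; layer 4
G0 Z8.80
G0 X7.20 Y6.00
G1 X6.60 Y7.04
G1 X5.40 Y7.04
G1 X4.80 Y6.00
G1 X5.40 Y4.96
G1 X6.60 Y4.96
G1 X7.20 Y6.00
M2 ; end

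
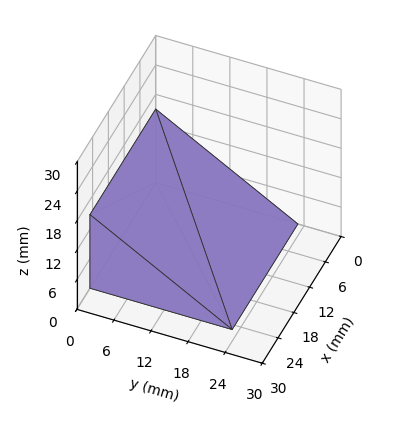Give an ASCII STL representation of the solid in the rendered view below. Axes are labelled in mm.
Reading the render: the shape is a wedge (ramp): 25 × 23 mm base, rising to 15 mm along the y=0 edge and sloping linearly to z=0 at y=23 (dimensions read to the nearest mm from the axis ticks). For the STL, each face is triangulated and given an outward normal.

solid part
  facet normal 0.0000 0.0000 -1.0000
    outer loop
      vertex 25.0 23.0 0.0
      vertex 25.0 0.0 0.0
      vertex 0.0 0.0 0.0
    endloop
  endfacet
  facet normal 0.0000 0.0000 -1.0000
    outer loop
      vertex 0.0 23.0 0.0
      vertex 25.0 23.0 0.0
      vertex 0.0 0.0 0.0
    endloop
  endfacet
  facet normal 0.0000 -1.0000 0.0000
    outer loop
      vertex 0.0 0.0 0.0
      vertex 25.0 0.0 0.0
      vertex 25.0 0.0 15.0
    endloop
  endfacet
  facet normal 0.0000 -1.0000 0.0000
    outer loop
      vertex 0.0 0.0 0.0
      vertex 25.0 0.0 15.0
      vertex 0.0 0.0 15.0
    endloop
  endfacet
  facet normal 0.0000 0.5463 0.8376
    outer loop
      vertex 0.0 0.0 15.0
      vertex 25.0 0.0 15.0
      vertex 25.0 23.0 0.0
    endloop
  endfacet
  facet normal 0.0000 0.5463 0.8376
    outer loop
      vertex 0.0 0.0 15.0
      vertex 25.0 23.0 0.0
      vertex 0.0 23.0 0.0
    endloop
  endfacet
  facet normal -1.0000 0.0000 0.0000
    outer loop
      vertex 0.0 0.0 15.0
      vertex 0.0 23.0 0.0
      vertex 0.0 0.0 0.0
    endloop
  endfacet
  facet normal 1.0000 0.0000 0.0000
    outer loop
      vertex 25.0 0.0 0.0
      vertex 25.0 23.0 0.0
      vertex 25.0 0.0 15.0
    endloop
  endfacet
endsolid part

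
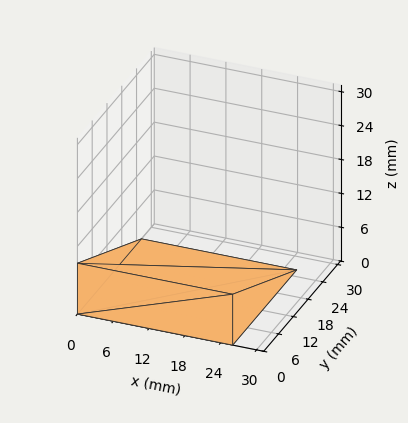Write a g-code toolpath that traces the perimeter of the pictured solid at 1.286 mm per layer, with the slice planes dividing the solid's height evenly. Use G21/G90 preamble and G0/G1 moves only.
Reading the render: the shape is a wedge (ramp): 26 × 26 mm base, rising to 9 mm along the y=0 edge and sloping linearly to z=0 at y=26 (dimensions read to the nearest mm from the axis ticks). For the g-code, the solid's height is divided into equal slices at the stated Δz and each level perimeter traced with G1 moves after a G0 lift.

; perimeter-only toolpath
G21 ; units = mm
G90 ; absolute positioning
G28 ; home
; layer 1
G0 Z1.286
G0 X0.000 Y0.000
G1 X26.000 Y0.000
G1 X26.000 Y22.286
G1 X0.000 Y22.286
G1 X0.000 Y0.000
; layer 2
G0 Z2.571
G0 X0.000 Y0.000
G1 X26.000 Y0.000
G1 X26.000 Y18.571
G1 X0.000 Y18.571
G1 X0.000 Y0.000
; layer 3
G0 Z3.857
G0 X0.000 Y0.000
G1 X26.000 Y0.000
G1 X26.000 Y14.857
G1 X0.000 Y14.857
G1 X0.000 Y0.000
; layer 4
G0 Z5.143
G0 X0.000 Y0.000
G1 X26.000 Y0.000
G1 X26.000 Y11.143
G1 X0.000 Y11.143
G1 X0.000 Y0.000
; layer 5
G0 Z6.429
G0 X0.000 Y0.000
G1 X26.000 Y0.000
G1 X26.000 Y7.429
G1 X0.000 Y7.429
G1 X0.000 Y0.000
; layer 6
G0 Z7.714
G0 X0.000 Y0.000
G1 X26.000 Y0.000
G1 X26.000 Y3.714
G1 X0.000 Y3.714
G1 X0.000 Y0.000
M2 ; end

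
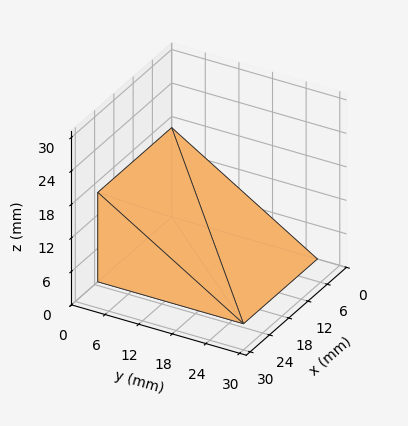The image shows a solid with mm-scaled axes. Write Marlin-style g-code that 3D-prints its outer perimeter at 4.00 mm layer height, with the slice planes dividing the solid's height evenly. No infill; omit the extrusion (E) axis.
Reading the render: the shape is a wedge (ramp): 23 × 26 mm base, rising to 16 mm along the y=0 edge and sloping linearly to z=0 at y=26 (dimensions read to the nearest mm from the axis ticks). For the g-code, the solid's height is divided into equal slices at the stated Δz and each level perimeter traced with G1 moves after a G0 lift.

; perimeter-only toolpath
G21 ; units = mm
G90 ; absolute positioning
G28 ; home
; layer 1
G0 Z4.00
G0 X0.00 Y0.00
G1 X23.00 Y0.00
G1 X23.00 Y19.50
G1 X0.00 Y19.50
G1 X0.00 Y0.00
; layer 2
G0 Z8.00
G0 X0.00 Y0.00
G1 X23.00 Y0.00
G1 X23.00 Y13.00
G1 X0.00 Y13.00
G1 X0.00 Y0.00
; layer 3
G0 Z12.00
G0 X0.00 Y0.00
G1 X23.00 Y0.00
G1 X23.00 Y6.50
G1 X0.00 Y6.50
G1 X0.00 Y0.00
M2 ; end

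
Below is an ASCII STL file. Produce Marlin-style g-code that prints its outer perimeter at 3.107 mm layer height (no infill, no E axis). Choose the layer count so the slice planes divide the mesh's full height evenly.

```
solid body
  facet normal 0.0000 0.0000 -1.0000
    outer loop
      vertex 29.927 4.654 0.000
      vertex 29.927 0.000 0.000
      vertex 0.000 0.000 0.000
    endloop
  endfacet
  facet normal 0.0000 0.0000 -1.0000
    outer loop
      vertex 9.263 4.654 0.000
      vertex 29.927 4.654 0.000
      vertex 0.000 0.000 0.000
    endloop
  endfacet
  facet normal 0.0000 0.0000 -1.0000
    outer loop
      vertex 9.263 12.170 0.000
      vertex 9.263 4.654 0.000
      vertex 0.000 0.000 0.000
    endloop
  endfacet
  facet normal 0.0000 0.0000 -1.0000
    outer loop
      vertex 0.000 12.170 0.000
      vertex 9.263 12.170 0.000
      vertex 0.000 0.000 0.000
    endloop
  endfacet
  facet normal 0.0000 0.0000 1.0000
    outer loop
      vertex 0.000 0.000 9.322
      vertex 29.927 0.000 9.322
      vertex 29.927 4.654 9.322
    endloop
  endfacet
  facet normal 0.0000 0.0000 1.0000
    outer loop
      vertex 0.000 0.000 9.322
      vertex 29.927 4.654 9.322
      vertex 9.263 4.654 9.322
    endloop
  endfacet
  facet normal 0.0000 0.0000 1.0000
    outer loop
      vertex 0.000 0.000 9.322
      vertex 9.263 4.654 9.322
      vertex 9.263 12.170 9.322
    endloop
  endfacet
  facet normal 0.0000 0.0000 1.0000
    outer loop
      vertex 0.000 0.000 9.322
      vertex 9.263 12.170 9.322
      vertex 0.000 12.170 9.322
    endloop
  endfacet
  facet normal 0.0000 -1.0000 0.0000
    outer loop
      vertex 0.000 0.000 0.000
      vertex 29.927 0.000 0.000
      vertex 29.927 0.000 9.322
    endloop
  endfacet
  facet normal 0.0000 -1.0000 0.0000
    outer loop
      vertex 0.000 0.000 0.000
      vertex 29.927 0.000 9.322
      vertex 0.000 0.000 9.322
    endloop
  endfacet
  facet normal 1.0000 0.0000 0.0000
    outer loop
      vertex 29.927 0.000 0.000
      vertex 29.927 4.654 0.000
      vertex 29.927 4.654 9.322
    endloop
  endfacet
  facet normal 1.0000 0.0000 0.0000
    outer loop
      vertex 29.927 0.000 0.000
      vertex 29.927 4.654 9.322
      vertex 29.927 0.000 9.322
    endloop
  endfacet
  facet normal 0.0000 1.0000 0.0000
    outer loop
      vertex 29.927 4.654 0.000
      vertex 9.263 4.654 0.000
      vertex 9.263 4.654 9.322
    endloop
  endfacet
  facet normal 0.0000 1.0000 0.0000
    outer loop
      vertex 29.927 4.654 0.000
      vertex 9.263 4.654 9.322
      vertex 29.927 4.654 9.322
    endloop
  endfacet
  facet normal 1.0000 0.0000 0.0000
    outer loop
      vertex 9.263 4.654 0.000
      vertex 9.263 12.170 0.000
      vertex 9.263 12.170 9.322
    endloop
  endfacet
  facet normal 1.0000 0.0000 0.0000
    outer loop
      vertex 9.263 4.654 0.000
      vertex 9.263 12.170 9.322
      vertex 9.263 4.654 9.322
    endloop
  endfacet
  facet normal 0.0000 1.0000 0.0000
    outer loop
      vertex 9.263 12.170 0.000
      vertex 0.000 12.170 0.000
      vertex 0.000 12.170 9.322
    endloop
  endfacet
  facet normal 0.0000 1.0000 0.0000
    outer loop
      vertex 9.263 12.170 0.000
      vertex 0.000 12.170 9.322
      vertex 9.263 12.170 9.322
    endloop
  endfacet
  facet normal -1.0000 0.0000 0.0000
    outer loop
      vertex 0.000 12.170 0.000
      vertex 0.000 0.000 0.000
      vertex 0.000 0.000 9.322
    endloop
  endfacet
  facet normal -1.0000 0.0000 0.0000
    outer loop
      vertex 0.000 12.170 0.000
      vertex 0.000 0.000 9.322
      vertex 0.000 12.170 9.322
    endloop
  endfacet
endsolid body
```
; perimeter-only toolpath
G21 ; units = mm
G90 ; absolute positioning
G28 ; home
; layer 1
G0 Z3.107
G0 X0.000 Y0.000
G1 X29.927 Y0.000
G1 X29.927 Y4.654
G1 X9.263 Y4.654
G1 X9.263 Y12.170
G1 X0.000 Y12.170
G1 X0.000 Y0.000
; layer 2
G0 Z6.215
G0 X0.000 Y0.000
G1 X29.927 Y0.000
G1 X29.927 Y4.654
G1 X9.263 Y4.654
G1 X9.263 Y12.170
G1 X0.000 Y12.170
G1 X0.000 Y0.000
; layer 3
G0 Z9.322
G0 X0.000 Y0.000
G1 X29.927 Y0.000
G1 X29.927 Y4.654
G1 X9.263 Y4.654
G1 X9.263 Y12.170
G1 X0.000 Y12.170
G1 X0.000 Y0.000
M2 ; end

The solid is an L-shaped prism: outer 29.9 × 12.2 mm, arm thicknesses ≈ 4.65 mm (horizontal) and 9.26 mm (vertical), extruded 9.32 mm in z. Slicing at Δz = 3.107 mm — 3 equal slices spanning the solid's height, so layer i sits at z = i·h/3 — gives 3 non-empty perimeters. Each is a 6-segment closed polygon; G0 lifts to the layer z and rapids to the start vertex, then G1 traces the edges.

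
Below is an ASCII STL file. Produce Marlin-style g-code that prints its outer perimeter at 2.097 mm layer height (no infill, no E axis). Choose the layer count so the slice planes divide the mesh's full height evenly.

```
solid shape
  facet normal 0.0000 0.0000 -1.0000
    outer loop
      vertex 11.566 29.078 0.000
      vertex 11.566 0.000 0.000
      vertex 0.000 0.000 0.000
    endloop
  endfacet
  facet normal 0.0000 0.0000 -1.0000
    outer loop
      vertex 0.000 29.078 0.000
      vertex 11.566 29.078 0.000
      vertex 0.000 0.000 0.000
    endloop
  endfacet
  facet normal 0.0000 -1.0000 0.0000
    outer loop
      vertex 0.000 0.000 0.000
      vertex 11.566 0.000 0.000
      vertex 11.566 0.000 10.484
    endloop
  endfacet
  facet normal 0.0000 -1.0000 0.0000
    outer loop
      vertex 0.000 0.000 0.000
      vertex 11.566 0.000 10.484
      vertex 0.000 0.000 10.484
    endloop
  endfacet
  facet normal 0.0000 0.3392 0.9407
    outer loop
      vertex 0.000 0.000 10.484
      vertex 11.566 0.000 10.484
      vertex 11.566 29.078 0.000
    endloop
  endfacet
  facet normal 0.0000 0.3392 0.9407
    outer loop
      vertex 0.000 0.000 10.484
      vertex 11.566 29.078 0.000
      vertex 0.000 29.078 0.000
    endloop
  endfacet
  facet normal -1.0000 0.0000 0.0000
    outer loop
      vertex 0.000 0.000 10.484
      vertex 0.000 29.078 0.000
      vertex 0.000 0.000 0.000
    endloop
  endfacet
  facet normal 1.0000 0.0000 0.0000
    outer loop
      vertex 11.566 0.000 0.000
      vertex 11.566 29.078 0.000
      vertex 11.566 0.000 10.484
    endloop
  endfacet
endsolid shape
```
; perimeter-only toolpath
G21 ; units = mm
G90 ; absolute positioning
G28 ; home
; layer 1
G0 Z2.097
G0 X0.000 Y0.000
G1 X11.566 Y0.000
G1 X11.566 Y23.262
G1 X0.000 Y23.262
G1 X0.000 Y0.000
; layer 2
G0 Z4.194
G0 X0.000 Y0.000
G1 X11.566 Y0.000
G1 X11.566 Y17.447
G1 X0.000 Y17.447
G1 X0.000 Y0.000
; layer 3
G0 Z6.290
G0 X0.000 Y0.000
G1 X11.566 Y0.000
G1 X11.566 Y11.631
G1 X0.000 Y11.631
G1 X0.000 Y0.000
; layer 4
G0 Z8.387
G0 X0.000 Y0.000
G1 X11.566 Y0.000
G1 X11.566 Y5.816
G1 X0.000 Y5.816
G1 X0.000 Y0.000
M2 ; end

The solid is a wedge (ramp): 11.6 × 29.1 mm base, rising to 10.5 mm along the y=0 edge and sloping linearly to z=0 at y=29.1. Slicing at Δz = 2.097 mm — 5 equal slices spanning the solid's height, so layer i sits at z = i·h/5 — gives 4 non-empty perimeters. Each is a 4-segment closed polygon; G0 lifts to the layer z and rapids to the start vertex, then G1 traces the edges. The cross-section shrinks linearly with z (the slice at the apex is degenerate and omitted).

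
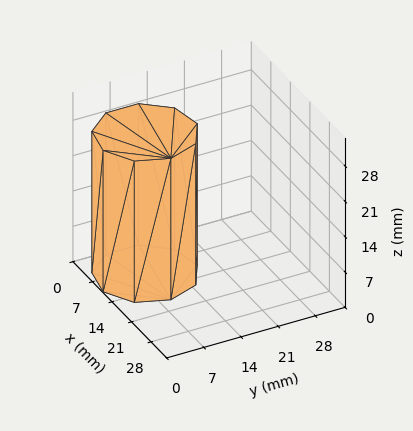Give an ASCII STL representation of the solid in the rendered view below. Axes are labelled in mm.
Reading the render: the shape is a regular 9-sided prism (a cylinder approximated with 9 flat sides), circumscribed radius ≈ 9 mm, height ≈ 28 mm (dimensions read to the nearest mm from the axis ticks). For the STL, each face is triangulated and given an outward normal.

solid part
  facet normal 0.0000 0.0000 -1.0000
    outer loop
      vertex 10.56 17.86 0.00
      vertex 15.89 14.79 0.00
      vertex 18.00 9.00 0.00
    endloop
  endfacet
  facet normal 0.0000 0.0000 -1.0000
    outer loop
      vertex 4.50 16.79 0.00
      vertex 10.56 17.86 0.00
      vertex 18.00 9.00 0.00
    endloop
  endfacet
  facet normal 0.0000 0.0000 -1.0000
    outer loop
      vertex 0.54 12.08 0.00
      vertex 4.50 16.79 0.00
      vertex 18.00 9.00 0.00
    endloop
  endfacet
  facet normal 0.0000 0.0000 -1.0000
    outer loop
      vertex 0.54 5.92 0.00
      vertex 0.54 12.08 0.00
      vertex 18.00 9.00 0.00
    endloop
  endfacet
  facet normal 0.0000 0.0000 -1.0000
    outer loop
      vertex 4.50 1.21 0.00
      vertex 0.54 5.92 0.00
      vertex 18.00 9.00 0.00
    endloop
  endfacet
  facet normal 0.0000 0.0000 -1.0000
    outer loop
      vertex 10.56 0.14 0.00
      vertex 4.50 1.21 0.00
      vertex 18.00 9.00 0.00
    endloop
  endfacet
  facet normal 0.0000 0.0000 -1.0000
    outer loop
      vertex 15.89 3.21 0.00
      vertex 10.56 0.14 0.00
      vertex 18.00 9.00 0.00
    endloop
  endfacet
  facet normal 0.0000 0.0000 1.0000
    outer loop
      vertex 18.00 9.00 28.00
      vertex 15.89 14.79 28.00
      vertex 10.56 17.86 28.00
    endloop
  endfacet
  facet normal 0.0000 0.0000 1.0000
    outer loop
      vertex 18.00 9.00 28.00
      vertex 10.56 17.86 28.00
      vertex 4.50 16.79 28.00
    endloop
  endfacet
  facet normal 0.0000 0.0000 1.0000
    outer loop
      vertex 18.00 9.00 28.00
      vertex 4.50 16.79 28.00
      vertex 0.54 12.08 28.00
    endloop
  endfacet
  facet normal 0.0000 0.0000 1.0000
    outer loop
      vertex 18.00 9.00 28.00
      vertex 0.54 12.08 28.00
      vertex 0.54 5.92 28.00
    endloop
  endfacet
  facet normal 0.0000 0.0000 1.0000
    outer loop
      vertex 18.00 9.00 28.00
      vertex 0.54 5.92 28.00
      vertex 4.50 1.21 28.00
    endloop
  endfacet
  facet normal 0.0000 0.0000 1.0000
    outer loop
      vertex 18.00 9.00 28.00
      vertex 4.50 1.21 28.00
      vertex 10.56 0.14 28.00
    endloop
  endfacet
  facet normal 0.0000 0.0000 1.0000
    outer loop
      vertex 18.00 9.00 28.00
      vertex 10.56 0.14 28.00
      vertex 15.89 3.21 28.00
    endloop
  endfacet
  facet normal 0.9396 0.3424 0.0000
    outer loop
      vertex 18.00 9.00 0.00
      vertex 15.89 14.79 0.00
      vertex 15.89 14.79 28.00
    endloop
  endfacet
  facet normal 0.9396 0.3424 0.0000
    outer loop
      vertex 18.00 9.00 0.00
      vertex 15.89 14.79 28.00
      vertex 18.00 9.00 28.00
    endloop
  endfacet
  facet normal 0.4991 0.8665 0.0000
    outer loop
      vertex 15.89 14.79 0.00
      vertex 10.56 17.86 0.00
      vertex 10.56 17.86 28.00
    endloop
  endfacet
  facet normal 0.4991 0.8665 0.0000
    outer loop
      vertex 15.89 14.79 0.00
      vertex 10.56 17.86 28.00
      vertex 15.89 14.79 28.00
    endloop
  endfacet
  facet normal -0.1739 0.9848 0.0000
    outer loop
      vertex 10.56 17.86 0.00
      vertex 4.50 16.79 0.00
      vertex 4.50 16.79 28.00
    endloop
  endfacet
  facet normal -0.1739 0.9848 0.0000
    outer loop
      vertex 10.56 17.86 0.00
      vertex 4.50 16.79 28.00
      vertex 10.56 17.86 28.00
    endloop
  endfacet
  facet normal -0.7654 0.6435 0.0000
    outer loop
      vertex 4.50 16.79 0.00
      vertex 0.54 12.08 0.00
      vertex 0.54 12.08 28.00
    endloop
  endfacet
  facet normal -0.7654 0.6435 0.0000
    outer loop
      vertex 4.50 16.79 0.00
      vertex 0.54 12.08 28.00
      vertex 4.50 16.79 28.00
    endloop
  endfacet
  facet normal -1.0000 0.0000 0.0000
    outer loop
      vertex 0.54 12.08 0.00
      vertex 0.54 5.92 0.00
      vertex 0.54 5.92 28.00
    endloop
  endfacet
  facet normal -1.0000 0.0000 0.0000
    outer loop
      vertex 0.54 12.08 0.00
      vertex 0.54 5.92 28.00
      vertex 0.54 12.08 28.00
    endloop
  endfacet
  facet normal -0.7654 -0.6435 0.0000
    outer loop
      vertex 0.54 5.92 0.00
      vertex 4.50 1.21 0.00
      vertex 4.50 1.21 28.00
    endloop
  endfacet
  facet normal -0.7654 -0.6435 0.0000
    outer loop
      vertex 0.54 5.92 0.00
      vertex 4.50 1.21 28.00
      vertex 0.54 5.92 28.00
    endloop
  endfacet
  facet normal -0.1739 -0.9848 0.0000
    outer loop
      vertex 4.50 1.21 0.00
      vertex 10.56 0.14 0.00
      vertex 10.56 0.14 28.00
    endloop
  endfacet
  facet normal -0.1739 -0.9848 0.0000
    outer loop
      vertex 4.50 1.21 0.00
      vertex 10.56 0.14 28.00
      vertex 4.50 1.21 28.00
    endloop
  endfacet
  facet normal 0.4991 -0.8665 0.0000
    outer loop
      vertex 10.56 0.14 0.00
      vertex 15.89 3.21 0.00
      vertex 15.89 3.21 28.00
    endloop
  endfacet
  facet normal 0.4991 -0.8665 0.0000
    outer loop
      vertex 10.56 0.14 0.00
      vertex 15.89 3.21 28.00
      vertex 10.56 0.14 28.00
    endloop
  endfacet
  facet normal 0.9396 -0.3424 0.0000
    outer loop
      vertex 15.89 3.21 0.00
      vertex 18.00 9.00 0.00
      vertex 18.00 9.00 28.00
    endloop
  endfacet
  facet normal 0.9396 -0.3424 0.0000
    outer loop
      vertex 15.89 3.21 0.00
      vertex 18.00 9.00 28.00
      vertex 15.89 3.21 28.00
    endloop
  endfacet
endsolid part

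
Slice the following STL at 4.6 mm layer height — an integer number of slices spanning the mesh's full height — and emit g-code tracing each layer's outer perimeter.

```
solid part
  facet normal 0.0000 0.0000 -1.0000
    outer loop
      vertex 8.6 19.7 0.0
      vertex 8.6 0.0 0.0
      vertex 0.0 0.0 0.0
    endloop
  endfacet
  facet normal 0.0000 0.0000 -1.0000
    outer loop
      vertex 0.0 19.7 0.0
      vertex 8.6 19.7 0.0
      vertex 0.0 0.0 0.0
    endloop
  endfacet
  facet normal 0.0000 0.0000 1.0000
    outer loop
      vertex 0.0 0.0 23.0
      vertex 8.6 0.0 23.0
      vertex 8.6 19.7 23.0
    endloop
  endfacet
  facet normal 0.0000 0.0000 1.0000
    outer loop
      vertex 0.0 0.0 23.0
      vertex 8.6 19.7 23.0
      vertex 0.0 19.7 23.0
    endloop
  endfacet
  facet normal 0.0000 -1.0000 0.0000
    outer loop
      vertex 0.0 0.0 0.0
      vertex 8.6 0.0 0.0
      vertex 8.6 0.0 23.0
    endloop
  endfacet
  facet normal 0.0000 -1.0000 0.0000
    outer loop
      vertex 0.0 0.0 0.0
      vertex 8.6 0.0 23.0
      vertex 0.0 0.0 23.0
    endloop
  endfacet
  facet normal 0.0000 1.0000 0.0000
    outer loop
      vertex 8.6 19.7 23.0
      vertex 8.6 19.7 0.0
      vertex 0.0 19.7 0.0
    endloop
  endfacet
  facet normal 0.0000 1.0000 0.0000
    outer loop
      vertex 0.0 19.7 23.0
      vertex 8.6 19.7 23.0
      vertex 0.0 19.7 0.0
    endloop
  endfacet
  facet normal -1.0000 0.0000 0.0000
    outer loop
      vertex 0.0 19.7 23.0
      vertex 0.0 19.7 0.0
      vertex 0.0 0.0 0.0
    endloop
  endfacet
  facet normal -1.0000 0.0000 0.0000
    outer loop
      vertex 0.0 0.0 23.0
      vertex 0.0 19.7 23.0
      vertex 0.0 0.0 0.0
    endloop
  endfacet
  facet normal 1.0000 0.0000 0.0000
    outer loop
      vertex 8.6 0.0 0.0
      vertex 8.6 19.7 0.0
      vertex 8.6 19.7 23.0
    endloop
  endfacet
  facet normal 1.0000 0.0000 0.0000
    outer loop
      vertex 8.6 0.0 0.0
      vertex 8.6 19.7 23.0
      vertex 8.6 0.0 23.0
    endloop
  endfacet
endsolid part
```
; perimeter-only toolpath
G21 ; units = mm
G90 ; absolute positioning
G28 ; home
; layer 1
G0 Z4.6
G0 X0.0 Y0.0
G1 X8.6 Y0.0
G1 X8.6 Y19.7
G1 X0.0 Y19.7
G1 X0.0 Y0.0
; layer 2
G0 Z9.2
G0 X0.0 Y0.0
G1 X8.6 Y0.0
G1 X8.6 Y19.7
G1 X0.0 Y19.7
G1 X0.0 Y0.0
; layer 3
G0 Z13.8
G0 X0.0 Y0.0
G1 X8.6 Y0.0
G1 X8.6 Y19.7
G1 X0.0 Y19.7
G1 X0.0 Y0.0
; layer 4
G0 Z18.4
G0 X0.0 Y0.0
G1 X8.6 Y0.0
G1 X8.6 Y19.7
G1 X0.0 Y19.7
G1 X0.0 Y0.0
; layer 5
G0 Z23.0
G0 X0.0 Y0.0
G1 X8.6 Y0.0
G1 X8.6 Y19.7
G1 X0.0 Y19.7
G1 X0.0 Y0.0
M2 ; end

The solid is a rectangular box, roughly 8.6 × 19.7 mm footprint and 23 mm tall. Slicing at Δz = 4.6 mm — 5 equal slices spanning the solid's height, so layer i sits at z = i·h/5 — gives 5 non-empty perimeters. Each is a 4-segment closed polygon; G0 lifts to the layer z and rapids to the start vertex, then G1 traces the edges.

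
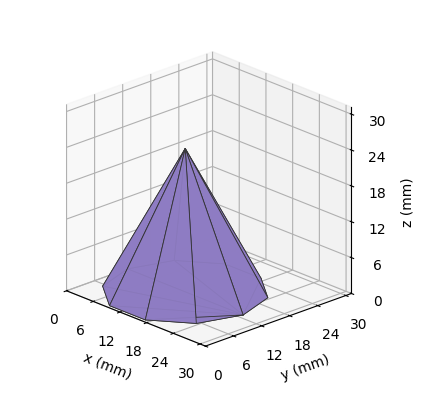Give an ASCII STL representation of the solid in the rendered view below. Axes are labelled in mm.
Reading the render: the shape is a regular 10-sided pyramid, base circumscribed radius ≈ 13 mm, apex at z ≈ 24 mm (dimensions read to the nearest mm from the axis ticks). For the STL, each face is triangulated and given an outward normal.

solid part
  facet normal 0.0000 0.0000 -1.0000
    outer loop
      vertex 17.02 25.36 0.00
      vertex 23.52 20.64 0.00
      vertex 26.00 13.00 0.00
    endloop
  endfacet
  facet normal 0.0000 0.0000 -1.0000
    outer loop
      vertex 8.98 25.36 0.00
      vertex 17.02 25.36 0.00
      vertex 26.00 13.00 0.00
    endloop
  endfacet
  facet normal 0.0000 0.0000 -1.0000
    outer loop
      vertex 2.48 20.64 0.00
      vertex 8.98 25.36 0.00
      vertex 26.00 13.00 0.00
    endloop
  endfacet
  facet normal 0.0000 0.0000 -1.0000
    outer loop
      vertex 0.00 13.00 0.00
      vertex 2.48 20.64 0.00
      vertex 26.00 13.00 0.00
    endloop
  endfacet
  facet normal 0.0000 0.0000 -1.0000
    outer loop
      vertex 2.48 5.36 0.00
      vertex 0.00 13.00 0.00
      vertex 26.00 13.00 0.00
    endloop
  endfacet
  facet normal 0.0000 0.0000 -1.0000
    outer loop
      vertex 8.98 0.64 0.00
      vertex 2.48 5.36 0.00
      vertex 26.00 13.00 0.00
    endloop
  endfacet
  facet normal 0.0000 0.0000 -1.0000
    outer loop
      vertex 17.02 0.64 0.00
      vertex 8.98 0.64 0.00
      vertex 26.00 13.00 0.00
    endloop
  endfacet
  facet normal 0.0000 0.0000 -1.0000
    outer loop
      vertex 23.52 5.36 0.00
      vertex 17.02 0.64 0.00
      vertex 26.00 13.00 0.00
    endloop
  endfacet
  facet normal 0.8455 0.2745 0.4580
    outer loop
      vertex 26.00 13.00 0.00
      vertex 23.52 20.64 0.00
      vertex 13.00 13.00 24.00
    endloop
  endfacet
  facet normal 0.5223 0.7193 0.4579
    outer loop
      vertex 23.52 20.64 0.00
      vertex 17.02 25.36 0.00
      vertex 13.00 13.00 24.00
    endloop
  endfacet
  facet normal 0.0000 0.8890 0.4579
    outer loop
      vertex 17.02 25.36 0.00
      vertex 8.98 25.36 0.00
      vertex 13.00 13.00 24.00
    endloop
  endfacet
  facet normal -0.5223 0.7193 0.4579
    outer loop
      vertex 8.98 25.36 0.00
      vertex 2.48 20.64 0.00
      vertex 13.00 13.00 24.00
    endloop
  endfacet
  facet normal -0.8455 0.2745 0.4580
    outer loop
      vertex 2.48 20.64 0.00
      vertex 0.00 13.00 0.00
      vertex 13.00 13.00 24.00
    endloop
  endfacet
  facet normal -0.8455 -0.2745 0.4580
    outer loop
      vertex 0.00 13.00 0.00
      vertex 2.48 5.36 0.00
      vertex 13.00 13.00 24.00
    endloop
  endfacet
  facet normal -0.5223 -0.7193 0.4579
    outer loop
      vertex 2.48 5.36 0.00
      vertex 8.98 0.64 0.00
      vertex 13.00 13.00 24.00
    endloop
  endfacet
  facet normal 0.0000 -0.8890 0.4579
    outer loop
      vertex 8.98 0.64 0.00
      vertex 17.02 0.64 0.00
      vertex 13.00 13.00 24.00
    endloop
  endfacet
  facet normal 0.5223 -0.7193 0.4579
    outer loop
      vertex 17.02 0.64 0.00
      vertex 23.52 5.36 0.00
      vertex 13.00 13.00 24.00
    endloop
  endfacet
  facet normal 0.8455 -0.2745 0.4580
    outer loop
      vertex 23.52 5.36 0.00
      vertex 26.00 13.00 0.00
      vertex 13.00 13.00 24.00
    endloop
  endfacet
endsolid part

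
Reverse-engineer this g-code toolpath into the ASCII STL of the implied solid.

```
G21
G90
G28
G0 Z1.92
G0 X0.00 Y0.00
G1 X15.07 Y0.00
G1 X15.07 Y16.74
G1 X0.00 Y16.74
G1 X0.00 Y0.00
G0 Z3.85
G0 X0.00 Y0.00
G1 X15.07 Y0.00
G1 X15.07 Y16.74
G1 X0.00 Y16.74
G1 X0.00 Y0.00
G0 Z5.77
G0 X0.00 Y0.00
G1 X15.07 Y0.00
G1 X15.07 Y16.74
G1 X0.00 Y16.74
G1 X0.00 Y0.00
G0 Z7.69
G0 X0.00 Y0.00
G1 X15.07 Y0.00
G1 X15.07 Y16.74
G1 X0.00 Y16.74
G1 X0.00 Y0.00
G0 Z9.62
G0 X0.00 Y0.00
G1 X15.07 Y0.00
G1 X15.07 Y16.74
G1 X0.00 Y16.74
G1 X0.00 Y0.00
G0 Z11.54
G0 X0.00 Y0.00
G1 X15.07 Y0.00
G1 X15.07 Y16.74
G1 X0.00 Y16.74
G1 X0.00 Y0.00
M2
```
solid part
  facet normal 0.0000 0.0000 -1.0000
    outer loop
      vertex 15.07 16.74 0.00
      vertex 15.07 0.00 0.00
      vertex 0.00 0.00 0.00
    endloop
  endfacet
  facet normal 0.0000 0.0000 -1.0000
    outer loop
      vertex 0.00 16.74 0.00
      vertex 15.07 16.74 0.00
      vertex 0.00 0.00 0.00
    endloop
  endfacet
  facet normal 0.0000 0.0000 1.0000
    outer loop
      vertex 0.00 0.00 11.54
      vertex 15.07 0.00 11.54
      vertex 15.07 16.74 11.54
    endloop
  endfacet
  facet normal 0.0000 0.0000 1.0000
    outer loop
      vertex 0.00 0.00 11.54
      vertex 15.07 16.74 11.54
      vertex 0.00 16.74 11.54
    endloop
  endfacet
  facet normal 0.0000 -1.0000 0.0000
    outer loop
      vertex 0.00 0.00 0.00
      vertex 15.07 0.00 0.00
      vertex 15.07 0.00 11.54
    endloop
  endfacet
  facet normal 0.0000 -1.0000 0.0000
    outer loop
      vertex 0.00 0.00 0.00
      vertex 15.07 0.00 11.54
      vertex 0.00 0.00 11.54
    endloop
  endfacet
  facet normal 0.0000 1.0000 0.0000
    outer loop
      vertex 15.07 16.74 11.54
      vertex 15.07 16.74 0.00
      vertex 0.00 16.74 0.00
    endloop
  endfacet
  facet normal 0.0000 1.0000 0.0000
    outer loop
      vertex 0.00 16.74 11.54
      vertex 15.07 16.74 11.54
      vertex 0.00 16.74 0.00
    endloop
  endfacet
  facet normal -1.0000 0.0000 0.0000
    outer loop
      vertex 0.00 16.74 11.54
      vertex 0.00 16.74 0.00
      vertex 0.00 0.00 0.00
    endloop
  endfacet
  facet normal -1.0000 0.0000 0.0000
    outer loop
      vertex 0.00 0.00 11.54
      vertex 0.00 16.74 11.54
      vertex 0.00 0.00 0.00
    endloop
  endfacet
  facet normal 1.0000 0.0000 0.0000
    outer loop
      vertex 15.07 0.00 0.00
      vertex 15.07 16.74 0.00
      vertex 15.07 16.74 11.54
    endloop
  endfacet
  facet normal 1.0000 0.0000 0.0000
    outer loop
      vertex 15.07 0.00 0.00
      vertex 15.07 16.74 11.54
      vertex 15.07 0.00 11.54
    endloop
  endfacet
endsolid part

The G0 Z moves step by Δz≈1.92 mm. Every layer's G1 loop is the same polygon, so the solid is a straight extrusion of it from z=0 to z≈11.5. Closing with flat bottom and top caps and triangulating gives 12 facets — a rectangular box, roughly 15.1 × 16.7 mm footprint and 11.5 mm tall.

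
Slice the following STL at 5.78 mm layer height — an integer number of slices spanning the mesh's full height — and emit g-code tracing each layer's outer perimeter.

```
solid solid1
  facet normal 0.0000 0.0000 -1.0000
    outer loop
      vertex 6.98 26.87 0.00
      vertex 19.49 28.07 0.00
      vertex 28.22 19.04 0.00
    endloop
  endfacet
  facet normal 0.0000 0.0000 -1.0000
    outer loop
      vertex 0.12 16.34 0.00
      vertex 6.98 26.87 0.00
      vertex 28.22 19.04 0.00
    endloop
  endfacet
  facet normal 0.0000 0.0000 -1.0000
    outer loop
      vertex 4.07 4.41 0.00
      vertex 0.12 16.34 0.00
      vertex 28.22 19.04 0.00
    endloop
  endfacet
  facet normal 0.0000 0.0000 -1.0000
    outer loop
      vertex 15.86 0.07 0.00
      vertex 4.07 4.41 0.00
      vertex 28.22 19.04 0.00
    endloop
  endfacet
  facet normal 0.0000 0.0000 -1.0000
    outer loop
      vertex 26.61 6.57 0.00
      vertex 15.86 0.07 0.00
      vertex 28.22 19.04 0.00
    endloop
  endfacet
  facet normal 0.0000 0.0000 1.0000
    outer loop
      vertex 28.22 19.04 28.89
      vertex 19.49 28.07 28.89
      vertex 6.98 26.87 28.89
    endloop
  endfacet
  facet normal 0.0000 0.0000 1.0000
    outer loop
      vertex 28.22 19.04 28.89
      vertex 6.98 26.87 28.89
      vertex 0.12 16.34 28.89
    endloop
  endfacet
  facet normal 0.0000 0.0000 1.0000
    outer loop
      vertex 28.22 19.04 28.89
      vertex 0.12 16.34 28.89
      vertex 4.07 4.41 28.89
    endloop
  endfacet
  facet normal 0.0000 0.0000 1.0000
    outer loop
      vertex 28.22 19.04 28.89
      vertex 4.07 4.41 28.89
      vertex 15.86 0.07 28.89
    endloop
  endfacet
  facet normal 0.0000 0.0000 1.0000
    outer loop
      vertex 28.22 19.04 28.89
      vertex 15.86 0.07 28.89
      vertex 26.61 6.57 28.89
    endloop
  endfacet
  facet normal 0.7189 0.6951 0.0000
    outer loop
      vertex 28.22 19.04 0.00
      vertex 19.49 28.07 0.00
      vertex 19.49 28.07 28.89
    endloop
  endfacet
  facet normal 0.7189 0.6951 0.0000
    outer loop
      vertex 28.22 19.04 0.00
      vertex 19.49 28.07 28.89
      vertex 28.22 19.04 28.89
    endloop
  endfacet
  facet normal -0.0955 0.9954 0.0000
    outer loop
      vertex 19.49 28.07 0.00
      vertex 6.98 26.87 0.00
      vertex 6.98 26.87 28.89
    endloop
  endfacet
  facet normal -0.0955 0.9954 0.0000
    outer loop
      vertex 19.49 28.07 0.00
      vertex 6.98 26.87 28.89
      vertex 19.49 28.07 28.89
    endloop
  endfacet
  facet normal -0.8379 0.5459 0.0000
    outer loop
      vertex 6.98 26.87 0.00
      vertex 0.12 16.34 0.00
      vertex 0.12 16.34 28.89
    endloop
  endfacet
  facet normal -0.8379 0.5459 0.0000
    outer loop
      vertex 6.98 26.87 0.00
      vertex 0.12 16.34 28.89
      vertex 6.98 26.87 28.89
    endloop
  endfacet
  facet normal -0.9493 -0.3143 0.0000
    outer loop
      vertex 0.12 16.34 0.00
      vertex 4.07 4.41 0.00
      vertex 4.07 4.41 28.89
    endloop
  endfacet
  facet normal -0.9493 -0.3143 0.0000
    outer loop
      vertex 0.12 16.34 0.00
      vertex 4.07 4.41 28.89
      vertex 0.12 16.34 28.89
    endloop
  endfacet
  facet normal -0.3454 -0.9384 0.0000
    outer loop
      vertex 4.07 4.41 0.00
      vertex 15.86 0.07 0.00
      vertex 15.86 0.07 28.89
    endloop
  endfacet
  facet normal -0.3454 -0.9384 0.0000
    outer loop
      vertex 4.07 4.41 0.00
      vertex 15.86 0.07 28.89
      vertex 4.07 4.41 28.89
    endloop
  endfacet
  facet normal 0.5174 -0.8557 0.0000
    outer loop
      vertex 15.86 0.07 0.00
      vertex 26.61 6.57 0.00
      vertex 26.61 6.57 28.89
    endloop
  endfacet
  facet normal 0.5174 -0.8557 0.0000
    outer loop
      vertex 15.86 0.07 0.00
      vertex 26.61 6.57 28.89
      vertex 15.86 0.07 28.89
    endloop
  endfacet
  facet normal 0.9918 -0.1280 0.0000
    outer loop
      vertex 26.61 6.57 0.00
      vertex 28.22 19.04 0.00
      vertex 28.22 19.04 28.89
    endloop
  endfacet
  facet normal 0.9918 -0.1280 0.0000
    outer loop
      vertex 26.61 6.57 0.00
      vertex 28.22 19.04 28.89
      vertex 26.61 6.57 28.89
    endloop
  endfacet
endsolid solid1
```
; perimeter-only toolpath
G21 ; units = mm
G90 ; absolute positioning
G28 ; home
; layer 1
G0 Z5.78
G0 X28.22 Y19.04
G1 X19.49 Y28.07
G1 X6.98 Y26.87
G1 X0.12 Y16.34
G1 X4.07 Y4.41
G1 X15.86 Y0.07
G1 X26.61 Y6.57
G1 X28.22 Y19.04
; layer 2
G0 Z11.56
G0 X28.22 Y19.04
G1 X19.49 Y28.07
G1 X6.98 Y26.87
G1 X0.12 Y16.34
G1 X4.07 Y4.41
G1 X15.86 Y0.07
G1 X26.61 Y6.57
G1 X28.22 Y19.04
; layer 3
G0 Z17.33
G0 X28.22 Y19.04
G1 X19.49 Y28.07
G1 X6.98 Y26.87
G1 X0.12 Y16.34
G1 X4.07 Y4.41
G1 X15.86 Y0.07
G1 X26.61 Y6.57
G1 X28.22 Y19.04
; layer 4
G0 Z23.11
G0 X28.22 Y19.04
G1 X19.49 Y28.07
G1 X6.98 Y26.87
G1 X0.12 Y16.34
G1 X4.07 Y4.41
G1 X15.86 Y0.07
G1 X26.61 Y6.57
G1 X28.22 Y19.04
; layer 5
G0 Z28.89
G0 X28.22 Y19.04
G1 X19.49 Y28.07
G1 X6.98 Y26.87
G1 X0.12 Y16.34
G1 X4.07 Y4.41
G1 X15.86 Y0.07
G1 X26.61 Y6.57
G1 X28.22 Y19.04
M2 ; end

The solid is a regular 7-sided prism (a cylinder approximated with 7 flat sides), circumscribed radius ≈ 14.5 mm, height ≈ 28.9 mm. Slicing at Δz = 5.78 mm — 5 equal slices spanning the solid's height, so layer i sits at z = i·h/5 — gives 5 non-empty perimeters. Each is a 7-segment closed polygon; G0 lifts to the layer z and rapids to the start vertex, then G1 traces the edges.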